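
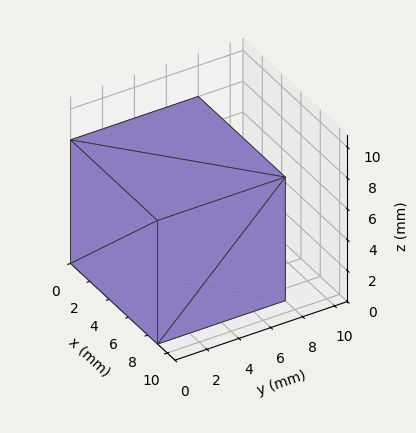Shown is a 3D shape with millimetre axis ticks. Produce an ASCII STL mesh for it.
Reading the render: the shape is a rectangular box, roughly 9 × 8 mm footprint and 8 mm tall (dimensions read to the nearest mm from the axis ticks). For the STL, each face is triangulated and given an outward normal.

solid part
  facet normal 0.0000 0.0000 -1.0000
    outer loop
      vertex 9.00 8.00 0.00
      vertex 9.00 0.00 0.00
      vertex 0.00 0.00 0.00
    endloop
  endfacet
  facet normal 0.0000 0.0000 -1.0000
    outer loop
      vertex 0.00 8.00 0.00
      vertex 9.00 8.00 0.00
      vertex 0.00 0.00 0.00
    endloop
  endfacet
  facet normal 0.0000 0.0000 1.0000
    outer loop
      vertex 0.00 0.00 8.00
      vertex 9.00 0.00 8.00
      vertex 9.00 8.00 8.00
    endloop
  endfacet
  facet normal 0.0000 0.0000 1.0000
    outer loop
      vertex 0.00 0.00 8.00
      vertex 9.00 8.00 8.00
      vertex 0.00 8.00 8.00
    endloop
  endfacet
  facet normal 0.0000 -1.0000 0.0000
    outer loop
      vertex 0.00 0.00 0.00
      vertex 9.00 0.00 0.00
      vertex 9.00 0.00 8.00
    endloop
  endfacet
  facet normal 0.0000 -1.0000 0.0000
    outer loop
      vertex 0.00 0.00 0.00
      vertex 9.00 0.00 8.00
      vertex 0.00 0.00 8.00
    endloop
  endfacet
  facet normal 0.0000 1.0000 0.0000
    outer loop
      vertex 9.00 8.00 8.00
      vertex 9.00 8.00 0.00
      vertex 0.00 8.00 0.00
    endloop
  endfacet
  facet normal 0.0000 1.0000 0.0000
    outer loop
      vertex 0.00 8.00 8.00
      vertex 9.00 8.00 8.00
      vertex 0.00 8.00 0.00
    endloop
  endfacet
  facet normal -1.0000 0.0000 0.0000
    outer loop
      vertex 0.00 8.00 8.00
      vertex 0.00 8.00 0.00
      vertex 0.00 0.00 0.00
    endloop
  endfacet
  facet normal -1.0000 0.0000 0.0000
    outer loop
      vertex 0.00 0.00 8.00
      vertex 0.00 8.00 8.00
      vertex 0.00 0.00 0.00
    endloop
  endfacet
  facet normal 1.0000 0.0000 0.0000
    outer loop
      vertex 9.00 0.00 0.00
      vertex 9.00 8.00 0.00
      vertex 9.00 8.00 8.00
    endloop
  endfacet
  facet normal 1.0000 0.0000 0.0000
    outer loop
      vertex 9.00 0.00 0.00
      vertex 9.00 8.00 8.00
      vertex 9.00 0.00 8.00
    endloop
  endfacet
endsolid part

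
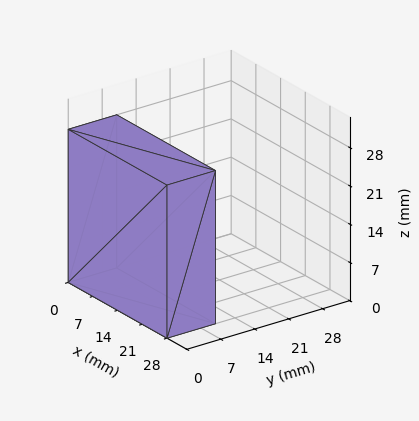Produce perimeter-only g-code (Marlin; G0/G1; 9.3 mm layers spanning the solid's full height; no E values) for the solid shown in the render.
Reading the render: the shape is a rectangular box, roughly 28 × 10 mm footprint and 28 mm tall (dimensions read to the nearest mm from the axis ticks). For the g-code, the solid's height is divided into equal slices at the stated Δz and each level perimeter traced with G1 moves after a G0 lift.

; perimeter-only toolpath
G21 ; units = mm
G90 ; absolute positioning
G28 ; home
; layer 1
G0 Z9.3
G0 X0.0 Y0.0
G1 X28.0 Y0.0
G1 X28.0 Y10.0
G1 X0.0 Y10.0
G1 X0.0 Y0.0
; layer 2
G0 Z18.7
G0 X0.0 Y0.0
G1 X28.0 Y0.0
G1 X28.0 Y10.0
G1 X0.0 Y10.0
G1 X0.0 Y0.0
; layer 3
G0 Z28.0
G0 X0.0 Y0.0
G1 X28.0 Y0.0
G1 X28.0 Y10.0
G1 X0.0 Y10.0
G1 X0.0 Y0.0
M2 ; end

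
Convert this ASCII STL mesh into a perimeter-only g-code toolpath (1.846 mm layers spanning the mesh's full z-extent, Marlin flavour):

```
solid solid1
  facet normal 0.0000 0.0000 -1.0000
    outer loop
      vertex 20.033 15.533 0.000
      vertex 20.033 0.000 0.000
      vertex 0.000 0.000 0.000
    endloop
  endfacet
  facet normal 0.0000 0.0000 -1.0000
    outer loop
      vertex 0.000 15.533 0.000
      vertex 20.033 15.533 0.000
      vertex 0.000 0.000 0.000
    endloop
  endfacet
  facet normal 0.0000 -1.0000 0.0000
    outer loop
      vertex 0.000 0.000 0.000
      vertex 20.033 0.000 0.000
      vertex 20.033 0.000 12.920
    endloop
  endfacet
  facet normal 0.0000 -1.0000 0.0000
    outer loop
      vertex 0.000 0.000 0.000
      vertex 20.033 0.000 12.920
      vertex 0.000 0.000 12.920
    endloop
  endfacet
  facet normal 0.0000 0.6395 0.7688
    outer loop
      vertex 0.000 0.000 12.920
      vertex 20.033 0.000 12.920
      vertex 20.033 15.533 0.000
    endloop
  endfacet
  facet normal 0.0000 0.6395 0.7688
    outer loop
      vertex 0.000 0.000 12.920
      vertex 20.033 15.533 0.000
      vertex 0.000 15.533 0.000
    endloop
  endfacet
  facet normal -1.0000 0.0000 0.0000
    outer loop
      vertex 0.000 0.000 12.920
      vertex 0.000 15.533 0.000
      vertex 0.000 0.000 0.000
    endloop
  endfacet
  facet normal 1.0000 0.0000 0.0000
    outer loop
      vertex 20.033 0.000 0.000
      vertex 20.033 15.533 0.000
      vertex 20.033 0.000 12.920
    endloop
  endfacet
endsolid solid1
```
; perimeter-only toolpath
G21 ; units = mm
G90 ; absolute positioning
G28 ; home
; layer 1
G0 Z1.846
G0 X0.000 Y0.000
G1 X20.033 Y0.000
G1 X20.033 Y13.314
G1 X0.000 Y13.314
G1 X0.000 Y0.000
; layer 2
G0 Z3.691
G0 X0.000 Y0.000
G1 X20.033 Y0.000
G1 X20.033 Y11.095
G1 X0.000 Y11.095
G1 X0.000 Y0.000
; layer 3
G0 Z5.537
G0 X0.000 Y0.000
G1 X20.033 Y0.000
G1 X20.033 Y8.876
G1 X0.000 Y8.876
G1 X0.000 Y0.000
; layer 4
G0 Z7.383
G0 X0.000 Y0.000
G1 X20.033 Y0.000
G1 X20.033 Y6.657
G1 X0.000 Y6.657
G1 X0.000 Y0.000
; layer 5
G0 Z9.229
G0 X0.000 Y0.000
G1 X20.033 Y0.000
G1 X20.033 Y4.438
G1 X0.000 Y4.438
G1 X0.000 Y0.000
; layer 6
G0 Z11.074
G0 X0.000 Y0.000
G1 X20.033 Y0.000
G1 X20.033 Y2.219
G1 X0.000 Y2.219
G1 X0.000 Y0.000
M2 ; end

The solid is a wedge (ramp): 20 × 15.5 mm base, rising to 12.9 mm along the y=0 edge and sloping linearly to z=0 at y=15.5. Slicing at Δz = 1.846 mm — 7 equal slices spanning the solid's height, so layer i sits at z = i·h/7 — gives 6 non-empty perimeters. Each is a 4-segment closed polygon; G0 lifts to the layer z and rapids to the start vertex, then G1 traces the edges. The cross-section shrinks linearly with z (the slice at the apex is degenerate and omitted).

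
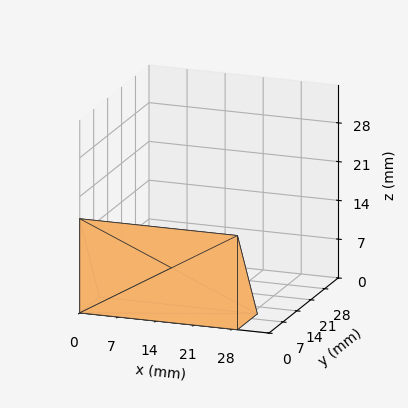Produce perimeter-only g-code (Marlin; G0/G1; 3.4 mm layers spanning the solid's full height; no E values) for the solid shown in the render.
Reading the render: the shape is a wedge (ramp): 29 × 10 mm base, rising to 17 mm along the y=0 edge and sloping linearly to z=0 at y=10 (dimensions read to the nearest mm from the axis ticks). For the g-code, the solid's height is divided into equal slices at the stated Δz and each level perimeter traced with G1 moves after a G0 lift.

; perimeter-only toolpath
G21 ; units = mm
G90 ; absolute positioning
G28 ; home
; layer 1
G0 Z3.4
G0 X0.0 Y0.0
G1 X29.0 Y0.0
G1 X29.0 Y8.0
G1 X0.0 Y8.0
G1 X0.0 Y0.0
; layer 2
G0 Z6.8
G0 X0.0 Y0.0
G1 X29.0 Y0.0
G1 X29.0 Y6.0
G1 X0.0 Y6.0
G1 X0.0 Y0.0
; layer 3
G0 Z10.2
G0 X0.0 Y0.0
G1 X29.0 Y0.0
G1 X29.0 Y4.0
G1 X0.0 Y4.0
G1 X0.0 Y0.0
; layer 4
G0 Z13.6
G0 X0.0 Y0.0
G1 X29.0 Y0.0
G1 X29.0 Y2.0
G1 X0.0 Y2.0
G1 X0.0 Y0.0
M2 ; end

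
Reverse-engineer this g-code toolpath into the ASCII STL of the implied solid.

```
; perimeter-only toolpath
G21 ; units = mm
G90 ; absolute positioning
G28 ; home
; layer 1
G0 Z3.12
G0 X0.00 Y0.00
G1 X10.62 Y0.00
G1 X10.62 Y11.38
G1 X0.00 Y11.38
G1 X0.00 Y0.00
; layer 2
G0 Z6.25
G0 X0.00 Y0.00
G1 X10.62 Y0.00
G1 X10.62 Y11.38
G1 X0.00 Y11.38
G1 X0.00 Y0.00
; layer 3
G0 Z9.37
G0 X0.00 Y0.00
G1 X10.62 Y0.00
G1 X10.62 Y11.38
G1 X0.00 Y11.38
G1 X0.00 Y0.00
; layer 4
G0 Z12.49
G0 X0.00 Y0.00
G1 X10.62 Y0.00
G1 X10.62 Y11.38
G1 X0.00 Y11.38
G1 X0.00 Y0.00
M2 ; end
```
solid part
  facet normal 0.0000 0.0000 -1.0000
    outer loop
      vertex 10.62 11.38 0.00
      vertex 10.62 0.00 0.00
      vertex 0.00 0.00 0.00
    endloop
  endfacet
  facet normal 0.0000 0.0000 -1.0000
    outer loop
      vertex 0.00 11.38 0.00
      vertex 10.62 11.38 0.00
      vertex 0.00 0.00 0.00
    endloop
  endfacet
  facet normal 0.0000 0.0000 1.0000
    outer loop
      vertex 0.00 0.00 12.49
      vertex 10.62 0.00 12.49
      vertex 10.62 11.38 12.49
    endloop
  endfacet
  facet normal 0.0000 0.0000 1.0000
    outer loop
      vertex 0.00 0.00 12.49
      vertex 10.62 11.38 12.49
      vertex 0.00 11.38 12.49
    endloop
  endfacet
  facet normal 0.0000 -1.0000 0.0000
    outer loop
      vertex 0.00 0.00 0.00
      vertex 10.62 0.00 0.00
      vertex 10.62 0.00 12.49
    endloop
  endfacet
  facet normal 0.0000 -1.0000 0.0000
    outer loop
      vertex 0.00 0.00 0.00
      vertex 10.62 0.00 12.49
      vertex 0.00 0.00 12.49
    endloop
  endfacet
  facet normal 0.0000 1.0000 0.0000
    outer loop
      vertex 10.62 11.38 12.49
      vertex 10.62 11.38 0.00
      vertex 0.00 11.38 0.00
    endloop
  endfacet
  facet normal 0.0000 1.0000 0.0000
    outer loop
      vertex 0.00 11.38 12.49
      vertex 10.62 11.38 12.49
      vertex 0.00 11.38 0.00
    endloop
  endfacet
  facet normal -1.0000 0.0000 0.0000
    outer loop
      vertex 0.00 11.38 12.49
      vertex 0.00 11.38 0.00
      vertex 0.00 0.00 0.00
    endloop
  endfacet
  facet normal -1.0000 0.0000 0.0000
    outer loop
      vertex 0.00 0.00 12.49
      vertex 0.00 11.38 12.49
      vertex 0.00 0.00 0.00
    endloop
  endfacet
  facet normal 1.0000 0.0000 0.0000
    outer loop
      vertex 10.62 0.00 0.00
      vertex 10.62 11.38 0.00
      vertex 10.62 11.38 12.49
    endloop
  endfacet
  facet normal 1.0000 0.0000 0.0000
    outer loop
      vertex 10.62 0.00 0.00
      vertex 10.62 11.38 12.49
      vertex 10.62 0.00 12.49
    endloop
  endfacet
endsolid part

The G0 Z moves step by Δz≈3.12 mm. Every layer's G1 loop is the same polygon, so the solid is a straight extrusion of it from z=0 to z≈12.5. Closing with flat bottom and top caps and triangulating gives 12 facets — a rectangular box, roughly 10.6 × 11.4 mm footprint and 12.5 mm tall.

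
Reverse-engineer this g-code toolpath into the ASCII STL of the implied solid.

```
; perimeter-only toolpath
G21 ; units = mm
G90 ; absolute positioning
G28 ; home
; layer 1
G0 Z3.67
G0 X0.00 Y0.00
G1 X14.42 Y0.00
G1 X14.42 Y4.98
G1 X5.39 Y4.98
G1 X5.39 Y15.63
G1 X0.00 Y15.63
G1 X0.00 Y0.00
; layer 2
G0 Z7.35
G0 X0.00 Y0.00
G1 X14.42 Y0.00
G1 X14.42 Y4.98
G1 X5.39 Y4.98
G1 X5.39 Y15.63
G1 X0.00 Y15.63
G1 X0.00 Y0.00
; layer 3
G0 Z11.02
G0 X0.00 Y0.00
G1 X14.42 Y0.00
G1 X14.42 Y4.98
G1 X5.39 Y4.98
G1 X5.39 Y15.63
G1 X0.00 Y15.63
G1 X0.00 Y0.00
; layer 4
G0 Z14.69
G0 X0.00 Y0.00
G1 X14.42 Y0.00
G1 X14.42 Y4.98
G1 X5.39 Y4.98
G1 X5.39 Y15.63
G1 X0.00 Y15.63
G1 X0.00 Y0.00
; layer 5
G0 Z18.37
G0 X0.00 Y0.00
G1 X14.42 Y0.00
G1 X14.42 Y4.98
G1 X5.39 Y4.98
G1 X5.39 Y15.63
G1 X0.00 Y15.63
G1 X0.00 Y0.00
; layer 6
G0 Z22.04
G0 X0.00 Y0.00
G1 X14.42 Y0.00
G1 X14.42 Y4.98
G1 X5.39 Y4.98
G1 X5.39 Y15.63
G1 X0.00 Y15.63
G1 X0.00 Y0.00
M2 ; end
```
solid part
  facet normal 0.0000 0.0000 -1.0000
    outer loop
      vertex 14.42 4.98 0.00
      vertex 14.42 0.00 0.00
      vertex 0.00 0.00 0.00
    endloop
  endfacet
  facet normal 0.0000 0.0000 -1.0000
    outer loop
      vertex 5.39 4.98 0.00
      vertex 14.42 4.98 0.00
      vertex 0.00 0.00 0.00
    endloop
  endfacet
  facet normal 0.0000 0.0000 -1.0000
    outer loop
      vertex 5.39 15.63 0.00
      vertex 5.39 4.98 0.00
      vertex 0.00 0.00 0.00
    endloop
  endfacet
  facet normal 0.0000 0.0000 -1.0000
    outer loop
      vertex 0.00 15.63 0.00
      vertex 5.39 15.63 0.00
      vertex 0.00 0.00 0.00
    endloop
  endfacet
  facet normal 0.0000 0.0000 1.0000
    outer loop
      vertex 0.00 0.00 22.04
      vertex 14.42 0.00 22.04
      vertex 14.42 4.98 22.04
    endloop
  endfacet
  facet normal 0.0000 0.0000 1.0000
    outer loop
      vertex 0.00 0.00 22.04
      vertex 14.42 4.98 22.04
      vertex 5.39 4.98 22.04
    endloop
  endfacet
  facet normal 0.0000 0.0000 1.0000
    outer loop
      vertex 0.00 0.00 22.04
      vertex 5.39 4.98 22.04
      vertex 5.39 15.63 22.04
    endloop
  endfacet
  facet normal 0.0000 0.0000 1.0000
    outer loop
      vertex 0.00 0.00 22.04
      vertex 5.39 15.63 22.04
      vertex 0.00 15.63 22.04
    endloop
  endfacet
  facet normal 0.0000 -1.0000 0.0000
    outer loop
      vertex 0.00 0.00 0.00
      vertex 14.42 0.00 0.00
      vertex 14.42 0.00 22.04
    endloop
  endfacet
  facet normal 0.0000 -1.0000 0.0000
    outer loop
      vertex 0.00 0.00 0.00
      vertex 14.42 0.00 22.04
      vertex 0.00 0.00 22.04
    endloop
  endfacet
  facet normal 1.0000 0.0000 0.0000
    outer loop
      vertex 14.42 0.00 0.00
      vertex 14.42 4.98 0.00
      vertex 14.42 4.98 22.04
    endloop
  endfacet
  facet normal 1.0000 0.0000 0.0000
    outer loop
      vertex 14.42 0.00 0.00
      vertex 14.42 4.98 22.04
      vertex 14.42 0.00 22.04
    endloop
  endfacet
  facet normal 0.0000 1.0000 0.0000
    outer loop
      vertex 14.42 4.98 0.00
      vertex 5.39 4.98 0.00
      vertex 5.39 4.98 22.04
    endloop
  endfacet
  facet normal 0.0000 1.0000 0.0000
    outer loop
      vertex 14.42 4.98 0.00
      vertex 5.39 4.98 22.04
      vertex 14.42 4.98 22.04
    endloop
  endfacet
  facet normal 1.0000 0.0000 0.0000
    outer loop
      vertex 5.39 4.98 0.00
      vertex 5.39 15.63 0.00
      vertex 5.39 15.63 22.04
    endloop
  endfacet
  facet normal 1.0000 0.0000 0.0000
    outer loop
      vertex 5.39 4.98 0.00
      vertex 5.39 15.63 22.04
      vertex 5.39 4.98 22.04
    endloop
  endfacet
  facet normal 0.0000 1.0000 0.0000
    outer loop
      vertex 5.39 15.63 0.00
      vertex 0.00 15.63 0.00
      vertex 0.00 15.63 22.04
    endloop
  endfacet
  facet normal 0.0000 1.0000 0.0000
    outer loop
      vertex 5.39 15.63 0.00
      vertex 0.00 15.63 22.04
      vertex 5.39 15.63 22.04
    endloop
  endfacet
  facet normal -1.0000 0.0000 0.0000
    outer loop
      vertex 0.00 15.63 0.00
      vertex 0.00 0.00 0.00
      vertex 0.00 0.00 22.04
    endloop
  endfacet
  facet normal -1.0000 0.0000 0.0000
    outer loop
      vertex 0.00 15.63 0.00
      vertex 0.00 0.00 22.04
      vertex 0.00 15.63 22.04
    endloop
  endfacet
endsolid part

The G0 Z moves step by Δz≈3.67 mm. Every layer's G1 loop is the same polygon, so the solid is a straight extrusion of it from z=0 to z≈22. Closing with flat bottom and top caps and triangulating gives 20 facets — an L-shaped prism: outer 14.4 × 15.6 mm, arm thicknesses ≈ 4.98 mm (horizontal) and 5.39 mm (vertical), extruded 22 mm in z.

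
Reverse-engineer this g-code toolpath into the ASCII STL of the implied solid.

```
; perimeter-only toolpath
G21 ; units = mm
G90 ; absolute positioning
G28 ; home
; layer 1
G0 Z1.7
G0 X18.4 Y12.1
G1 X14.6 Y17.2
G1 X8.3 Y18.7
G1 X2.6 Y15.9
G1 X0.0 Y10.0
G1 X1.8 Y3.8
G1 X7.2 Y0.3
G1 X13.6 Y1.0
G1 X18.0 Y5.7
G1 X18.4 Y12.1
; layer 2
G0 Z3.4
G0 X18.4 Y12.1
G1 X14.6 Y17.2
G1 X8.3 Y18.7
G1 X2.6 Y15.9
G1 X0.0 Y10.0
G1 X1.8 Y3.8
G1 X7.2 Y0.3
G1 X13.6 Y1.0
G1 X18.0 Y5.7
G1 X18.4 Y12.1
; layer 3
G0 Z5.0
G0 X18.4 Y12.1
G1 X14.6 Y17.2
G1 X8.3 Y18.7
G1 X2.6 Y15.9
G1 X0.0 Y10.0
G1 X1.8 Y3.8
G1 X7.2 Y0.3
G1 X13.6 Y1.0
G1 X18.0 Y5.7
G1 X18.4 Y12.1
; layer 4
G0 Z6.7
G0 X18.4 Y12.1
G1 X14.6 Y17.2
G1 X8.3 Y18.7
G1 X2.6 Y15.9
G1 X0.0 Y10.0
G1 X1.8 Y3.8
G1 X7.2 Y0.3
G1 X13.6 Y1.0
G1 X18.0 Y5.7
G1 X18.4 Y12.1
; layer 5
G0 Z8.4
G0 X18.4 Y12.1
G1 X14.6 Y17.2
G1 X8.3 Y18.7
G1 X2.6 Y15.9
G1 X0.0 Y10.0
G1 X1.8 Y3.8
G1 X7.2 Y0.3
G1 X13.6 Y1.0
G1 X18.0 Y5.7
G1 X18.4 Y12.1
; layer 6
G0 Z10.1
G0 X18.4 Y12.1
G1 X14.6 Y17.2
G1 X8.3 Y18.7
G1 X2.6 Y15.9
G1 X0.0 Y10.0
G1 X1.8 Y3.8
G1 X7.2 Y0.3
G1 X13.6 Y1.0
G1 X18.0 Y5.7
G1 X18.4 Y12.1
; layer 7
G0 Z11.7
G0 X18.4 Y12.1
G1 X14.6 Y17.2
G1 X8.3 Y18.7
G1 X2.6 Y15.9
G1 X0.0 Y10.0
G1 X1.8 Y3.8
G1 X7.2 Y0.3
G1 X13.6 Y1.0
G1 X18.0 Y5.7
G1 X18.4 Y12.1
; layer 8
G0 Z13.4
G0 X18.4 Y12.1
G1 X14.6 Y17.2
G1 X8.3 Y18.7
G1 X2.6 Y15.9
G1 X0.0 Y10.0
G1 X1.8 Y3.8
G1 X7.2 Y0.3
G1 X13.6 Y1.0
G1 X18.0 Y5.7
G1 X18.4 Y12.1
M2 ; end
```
solid part
  facet normal 0.0000 0.0000 -1.0000
    outer loop
      vertex 8.3 18.7 0.0
      vertex 14.6 17.2 0.0
      vertex 18.4 12.1 0.0
    endloop
  endfacet
  facet normal 0.0000 0.0000 -1.0000
    outer loop
      vertex 2.6 15.9 0.0
      vertex 8.3 18.7 0.0
      vertex 18.4 12.1 0.0
    endloop
  endfacet
  facet normal 0.0000 0.0000 -1.0000
    outer loop
      vertex 0.0 10.0 0.0
      vertex 2.6 15.9 0.0
      vertex 18.4 12.1 0.0
    endloop
  endfacet
  facet normal 0.0000 0.0000 -1.0000
    outer loop
      vertex 1.8 3.8 0.0
      vertex 0.0 10.0 0.0
      vertex 18.4 12.1 0.0
    endloop
  endfacet
  facet normal 0.0000 0.0000 -1.0000
    outer loop
      vertex 7.2 0.3 0.0
      vertex 1.8 3.8 0.0
      vertex 18.4 12.1 0.0
    endloop
  endfacet
  facet normal 0.0000 0.0000 -1.0000
    outer loop
      vertex 13.6 1.0 0.0
      vertex 7.2 0.3 0.0
      vertex 18.4 12.1 0.0
    endloop
  endfacet
  facet normal 0.0000 0.0000 -1.0000
    outer loop
      vertex 18.0 5.7 0.0
      vertex 13.6 1.0 0.0
      vertex 18.4 12.1 0.0
    endloop
  endfacet
  facet normal 0.0000 0.0000 1.0000
    outer loop
      vertex 18.4 12.1 13.4
      vertex 14.6 17.2 13.4
      vertex 8.3 18.7 13.4
    endloop
  endfacet
  facet normal 0.0000 0.0000 1.0000
    outer loop
      vertex 18.4 12.1 13.4
      vertex 8.3 18.7 13.4
      vertex 2.6 15.9 13.4
    endloop
  endfacet
  facet normal 0.0000 0.0000 1.0000
    outer loop
      vertex 18.4 12.1 13.4
      vertex 2.6 15.9 13.4
      vertex 0.0 10.0 13.4
    endloop
  endfacet
  facet normal 0.0000 0.0000 1.0000
    outer loop
      vertex 18.4 12.1 13.4
      vertex 0.0 10.0 13.4
      vertex 1.8 3.8 13.4
    endloop
  endfacet
  facet normal 0.0000 0.0000 1.0000
    outer loop
      vertex 18.4 12.1 13.4
      vertex 1.8 3.8 13.4
      vertex 7.2 0.3 13.4
    endloop
  endfacet
  facet normal 0.0000 0.0000 1.0000
    outer loop
      vertex 18.4 12.1 13.4
      vertex 7.2 0.3 13.4
      vertex 13.6 1.0 13.4
    endloop
  endfacet
  facet normal 0.0000 0.0000 1.0000
    outer loop
      vertex 18.4 12.1 13.4
      vertex 13.6 1.0 13.4
      vertex 18.0 5.7 13.4
    endloop
  endfacet
  facet normal 0.8019 0.5975 0.0000
    outer loop
      vertex 18.4 12.1 0.0
      vertex 14.6 17.2 0.0
      vertex 14.6 17.2 13.4
    endloop
  endfacet
  facet normal 0.8019 0.5975 0.0000
    outer loop
      vertex 18.4 12.1 0.0
      vertex 14.6 17.2 13.4
      vertex 18.4 12.1 13.4
    endloop
  endfacet
  facet normal 0.2316 0.9728 0.0000
    outer loop
      vertex 14.6 17.2 0.0
      vertex 8.3 18.7 0.0
      vertex 8.3 18.7 13.4
    endloop
  endfacet
  facet normal 0.2316 0.9728 0.0000
    outer loop
      vertex 14.6 17.2 0.0
      vertex 8.3 18.7 13.4
      vertex 14.6 17.2 13.4
    endloop
  endfacet
  facet normal -0.4409 0.8976 0.0000
    outer loop
      vertex 8.3 18.7 0.0
      vertex 2.6 15.9 0.0
      vertex 2.6 15.9 13.4
    endloop
  endfacet
  facet normal -0.4409 0.8976 0.0000
    outer loop
      vertex 8.3 18.7 0.0
      vertex 2.6 15.9 13.4
      vertex 8.3 18.7 13.4
    endloop
  endfacet
  facet normal -0.9151 0.4033 0.0000
    outer loop
      vertex 2.6 15.9 0.0
      vertex 0.0 10.0 0.0
      vertex 0.0 10.0 13.4
    endloop
  endfacet
  facet normal -0.9151 0.4033 0.0000
    outer loop
      vertex 2.6 15.9 0.0
      vertex 0.0 10.0 13.4
      vertex 2.6 15.9 13.4
    endloop
  endfacet
  facet normal -0.9603 -0.2788 0.0000
    outer loop
      vertex 0.0 10.0 0.0
      vertex 1.8 3.8 0.0
      vertex 1.8 3.8 13.4
    endloop
  endfacet
  facet normal -0.9603 -0.2788 0.0000
    outer loop
      vertex 0.0 10.0 0.0
      vertex 1.8 3.8 13.4
      vertex 0.0 10.0 13.4
    endloop
  endfacet
  facet normal -0.5439 -0.8392 0.0000
    outer loop
      vertex 1.8 3.8 0.0
      vertex 7.2 0.3 0.0
      vertex 7.2 0.3 13.4
    endloop
  endfacet
  facet normal -0.5439 -0.8392 0.0000
    outer loop
      vertex 1.8 3.8 0.0
      vertex 7.2 0.3 13.4
      vertex 1.8 3.8 13.4
    endloop
  endfacet
  facet normal 0.1087 -0.9941 0.0000
    outer loop
      vertex 7.2 0.3 0.0
      vertex 13.6 1.0 0.0
      vertex 13.6 1.0 13.4
    endloop
  endfacet
  facet normal 0.1087 -0.9941 0.0000
    outer loop
      vertex 7.2 0.3 0.0
      vertex 13.6 1.0 13.4
      vertex 7.2 0.3 13.4
    endloop
  endfacet
  facet normal 0.7300 -0.6834 0.0000
    outer loop
      vertex 13.6 1.0 0.0
      vertex 18.0 5.7 0.0
      vertex 18.0 5.7 13.4
    endloop
  endfacet
  facet normal 0.7300 -0.6834 0.0000
    outer loop
      vertex 13.6 1.0 0.0
      vertex 18.0 5.7 13.4
      vertex 13.6 1.0 13.4
    endloop
  endfacet
  facet normal 0.9981 -0.0624 0.0000
    outer loop
      vertex 18.0 5.7 0.0
      vertex 18.4 12.1 0.0
      vertex 18.4 12.1 13.4
    endloop
  endfacet
  facet normal 0.9981 -0.0624 0.0000
    outer loop
      vertex 18.0 5.7 0.0
      vertex 18.4 12.1 13.4
      vertex 18.0 5.7 13.4
    endloop
  endfacet
endsolid part

The G0 Z moves step by Δz≈1.7 mm. Every layer's G1 loop is the same polygon, so the solid is a straight extrusion of it from z=0 to z≈13.4. Closing with flat bottom and top caps and triangulating gives 32 facets — a regular 9-sided prism (a cylinder approximated with 9 flat sides), circumscribed radius ≈ 9.4 mm, height ≈ 13.4 mm.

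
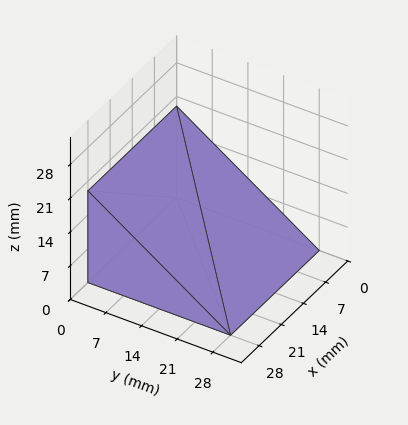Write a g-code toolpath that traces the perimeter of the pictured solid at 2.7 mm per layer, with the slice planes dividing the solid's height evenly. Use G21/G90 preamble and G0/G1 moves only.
Reading the render: the shape is a wedge (ramp): 28 × 28 mm base, rising to 19 mm along the y=0 edge and sloping linearly to z=0 at y=28 (dimensions read to the nearest mm from the axis ticks). For the g-code, the solid's height is divided into equal slices at the stated Δz and each level perimeter traced with G1 moves after a G0 lift.

; perimeter-only toolpath
G21 ; units = mm
G90 ; absolute positioning
G28 ; home
; layer 1
G0 Z2.7
G0 X0.0 Y0.0
G1 X28.0 Y0.0
G1 X28.0 Y24.0
G1 X0.0 Y24.0
G1 X0.0 Y0.0
; layer 2
G0 Z5.4
G0 X0.0 Y0.0
G1 X28.0 Y0.0
G1 X28.0 Y20.0
G1 X0.0 Y20.0
G1 X0.0 Y0.0
; layer 3
G0 Z8.1
G0 X0.0 Y0.0
G1 X28.0 Y0.0
G1 X28.0 Y16.0
G1 X0.0 Y16.0
G1 X0.0 Y0.0
; layer 4
G0 Z10.9
G0 X0.0 Y0.0
G1 X28.0 Y0.0
G1 X28.0 Y12.0
G1 X0.0 Y12.0
G1 X0.0 Y0.0
; layer 5
G0 Z13.6
G0 X0.0 Y0.0
G1 X28.0 Y0.0
G1 X28.0 Y8.0
G1 X0.0 Y8.0
G1 X0.0 Y0.0
; layer 6
G0 Z16.3
G0 X0.0 Y0.0
G1 X28.0 Y0.0
G1 X28.0 Y4.0
G1 X0.0 Y4.0
G1 X0.0 Y0.0
M2 ; end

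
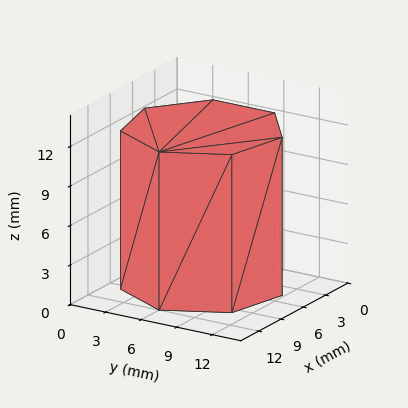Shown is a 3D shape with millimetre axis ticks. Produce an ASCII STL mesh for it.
Reading the render: the shape is a regular 7-sided prism (a cylinder approximated with 7 flat sides), circumscribed radius ≈ 6 mm, height ≈ 12 mm (dimensions read to the nearest mm from the axis ticks). For the STL, each face is triangulated and given an outward normal.

solid part
  facet normal 0.0000 0.0000 -1.0000
    outer loop
      vertex 4.7 11.8 0.0
      vertex 9.7 10.7 0.0
      vertex 12.0 6.0 0.0
    endloop
  endfacet
  facet normal 0.0000 0.0000 -1.0000
    outer loop
      vertex 0.6 8.6 0.0
      vertex 4.7 11.8 0.0
      vertex 12.0 6.0 0.0
    endloop
  endfacet
  facet normal 0.0000 0.0000 -1.0000
    outer loop
      vertex 0.6 3.4 0.0
      vertex 0.6 8.6 0.0
      vertex 12.0 6.0 0.0
    endloop
  endfacet
  facet normal 0.0000 0.0000 -1.0000
    outer loop
      vertex 4.7 0.2 0.0
      vertex 0.6 3.4 0.0
      vertex 12.0 6.0 0.0
    endloop
  endfacet
  facet normal 0.0000 0.0000 -1.0000
    outer loop
      vertex 9.7 1.3 0.0
      vertex 4.7 0.2 0.0
      vertex 12.0 6.0 0.0
    endloop
  endfacet
  facet normal 0.0000 0.0000 1.0000
    outer loop
      vertex 12.0 6.0 12.0
      vertex 9.7 10.7 12.0
      vertex 4.7 11.8 12.0
    endloop
  endfacet
  facet normal 0.0000 0.0000 1.0000
    outer loop
      vertex 12.0 6.0 12.0
      vertex 4.7 11.8 12.0
      vertex 0.6 8.6 12.0
    endloop
  endfacet
  facet normal 0.0000 0.0000 1.0000
    outer loop
      vertex 12.0 6.0 12.0
      vertex 0.6 8.6 12.0
      vertex 0.6 3.4 12.0
    endloop
  endfacet
  facet normal 0.0000 0.0000 1.0000
    outer loop
      vertex 12.0 6.0 12.0
      vertex 0.6 3.4 12.0
      vertex 4.7 0.2 12.0
    endloop
  endfacet
  facet normal 0.0000 0.0000 1.0000
    outer loop
      vertex 12.0 6.0 12.0
      vertex 4.7 0.2 12.0
      vertex 9.7 1.3 12.0
    endloop
  endfacet
  facet normal 0.8982 0.4396 0.0000
    outer loop
      vertex 12.0 6.0 0.0
      vertex 9.7 10.7 0.0
      vertex 9.7 10.7 12.0
    endloop
  endfacet
  facet normal 0.8982 0.4396 0.0000
    outer loop
      vertex 12.0 6.0 0.0
      vertex 9.7 10.7 12.0
      vertex 12.0 6.0 12.0
    endloop
  endfacet
  facet normal 0.2149 0.9766 0.0000
    outer loop
      vertex 9.7 10.7 0.0
      vertex 4.7 11.8 0.0
      vertex 4.7 11.8 12.0
    endloop
  endfacet
  facet normal 0.2149 0.9766 0.0000
    outer loop
      vertex 9.7 10.7 0.0
      vertex 4.7 11.8 12.0
      vertex 9.7 10.7 12.0
    endloop
  endfacet
  facet normal -0.6153 0.7883 0.0000
    outer loop
      vertex 4.7 11.8 0.0
      vertex 0.6 8.6 0.0
      vertex 0.6 8.6 12.0
    endloop
  endfacet
  facet normal -0.6153 0.7883 0.0000
    outer loop
      vertex 4.7 11.8 0.0
      vertex 0.6 8.6 12.0
      vertex 4.7 11.8 12.0
    endloop
  endfacet
  facet normal -1.0000 0.0000 0.0000
    outer loop
      vertex 0.6 8.6 0.0
      vertex 0.6 3.4 0.0
      vertex 0.6 3.4 12.0
    endloop
  endfacet
  facet normal -1.0000 0.0000 0.0000
    outer loop
      vertex 0.6 8.6 0.0
      vertex 0.6 3.4 12.0
      vertex 0.6 8.6 12.0
    endloop
  endfacet
  facet normal -0.6153 -0.7883 0.0000
    outer loop
      vertex 0.6 3.4 0.0
      vertex 4.7 0.2 0.0
      vertex 4.7 0.2 12.0
    endloop
  endfacet
  facet normal -0.6153 -0.7883 0.0000
    outer loop
      vertex 0.6 3.4 0.0
      vertex 4.7 0.2 12.0
      vertex 0.6 3.4 12.0
    endloop
  endfacet
  facet normal 0.2149 -0.9766 0.0000
    outer loop
      vertex 4.7 0.2 0.0
      vertex 9.7 1.3 0.0
      vertex 9.7 1.3 12.0
    endloop
  endfacet
  facet normal 0.2149 -0.9766 0.0000
    outer loop
      vertex 4.7 0.2 0.0
      vertex 9.7 1.3 12.0
      vertex 4.7 0.2 12.0
    endloop
  endfacet
  facet normal 0.8982 -0.4396 0.0000
    outer loop
      vertex 9.7 1.3 0.0
      vertex 12.0 6.0 0.0
      vertex 12.0 6.0 12.0
    endloop
  endfacet
  facet normal 0.8982 -0.4396 0.0000
    outer loop
      vertex 9.7 1.3 0.0
      vertex 12.0 6.0 12.0
      vertex 9.7 1.3 12.0
    endloop
  endfacet
endsolid part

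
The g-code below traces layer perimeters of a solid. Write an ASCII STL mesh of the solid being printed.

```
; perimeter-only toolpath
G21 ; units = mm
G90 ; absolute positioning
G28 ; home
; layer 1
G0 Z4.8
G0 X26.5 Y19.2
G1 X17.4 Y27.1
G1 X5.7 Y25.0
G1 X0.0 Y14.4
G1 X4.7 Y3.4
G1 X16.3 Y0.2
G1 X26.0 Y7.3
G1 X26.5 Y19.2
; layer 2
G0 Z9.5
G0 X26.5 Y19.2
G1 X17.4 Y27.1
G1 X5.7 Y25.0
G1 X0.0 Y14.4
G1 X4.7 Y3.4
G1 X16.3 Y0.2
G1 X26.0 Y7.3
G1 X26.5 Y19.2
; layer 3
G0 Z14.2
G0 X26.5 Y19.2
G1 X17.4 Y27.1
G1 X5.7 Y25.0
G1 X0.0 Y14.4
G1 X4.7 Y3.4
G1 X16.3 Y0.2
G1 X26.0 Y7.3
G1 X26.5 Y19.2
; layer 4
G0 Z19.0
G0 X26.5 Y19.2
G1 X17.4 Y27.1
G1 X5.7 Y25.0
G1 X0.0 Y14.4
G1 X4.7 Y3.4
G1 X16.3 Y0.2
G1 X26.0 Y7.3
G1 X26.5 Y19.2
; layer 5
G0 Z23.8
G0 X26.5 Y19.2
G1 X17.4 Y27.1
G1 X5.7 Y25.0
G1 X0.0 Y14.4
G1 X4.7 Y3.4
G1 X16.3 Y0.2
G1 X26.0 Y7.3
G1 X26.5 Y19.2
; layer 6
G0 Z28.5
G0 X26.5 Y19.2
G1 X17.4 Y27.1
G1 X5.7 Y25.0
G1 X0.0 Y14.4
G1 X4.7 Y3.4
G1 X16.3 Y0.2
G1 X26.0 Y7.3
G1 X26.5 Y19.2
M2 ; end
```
solid part
  facet normal 0.0000 0.0000 -1.0000
    outer loop
      vertex 5.7 25.0 0.0
      vertex 17.4 27.1 0.0
      vertex 26.5 19.2 0.0
    endloop
  endfacet
  facet normal 0.0000 0.0000 -1.0000
    outer loop
      vertex 0.0 14.4 0.0
      vertex 5.7 25.0 0.0
      vertex 26.5 19.2 0.0
    endloop
  endfacet
  facet normal 0.0000 0.0000 -1.0000
    outer loop
      vertex 4.7 3.4 0.0
      vertex 0.0 14.4 0.0
      vertex 26.5 19.2 0.0
    endloop
  endfacet
  facet normal 0.0000 0.0000 -1.0000
    outer loop
      vertex 16.3 0.2 0.0
      vertex 4.7 3.4 0.0
      vertex 26.5 19.2 0.0
    endloop
  endfacet
  facet normal 0.0000 0.0000 -1.0000
    outer loop
      vertex 26.0 7.3 0.0
      vertex 16.3 0.2 0.0
      vertex 26.5 19.2 0.0
    endloop
  endfacet
  facet normal 0.0000 0.0000 1.0000
    outer loop
      vertex 26.5 19.2 28.5
      vertex 17.4 27.1 28.5
      vertex 5.7 25.0 28.5
    endloop
  endfacet
  facet normal 0.0000 0.0000 1.0000
    outer loop
      vertex 26.5 19.2 28.5
      vertex 5.7 25.0 28.5
      vertex 0.0 14.4 28.5
    endloop
  endfacet
  facet normal 0.0000 0.0000 1.0000
    outer loop
      vertex 26.5 19.2 28.5
      vertex 0.0 14.4 28.5
      vertex 4.7 3.4 28.5
    endloop
  endfacet
  facet normal 0.0000 0.0000 1.0000
    outer loop
      vertex 26.5 19.2 28.5
      vertex 4.7 3.4 28.5
      vertex 16.3 0.2 28.5
    endloop
  endfacet
  facet normal 0.0000 0.0000 1.0000
    outer loop
      vertex 26.5 19.2 28.5
      vertex 16.3 0.2 28.5
      vertex 26.0 7.3 28.5
    endloop
  endfacet
  facet normal 0.6556 0.7551 0.0000
    outer loop
      vertex 26.5 19.2 0.0
      vertex 17.4 27.1 0.0
      vertex 17.4 27.1 28.5
    endloop
  endfacet
  facet normal 0.6556 0.7551 0.0000
    outer loop
      vertex 26.5 19.2 0.0
      vertex 17.4 27.1 28.5
      vertex 26.5 19.2 28.5
    endloop
  endfacet
  facet normal -0.1767 0.9843 0.0000
    outer loop
      vertex 17.4 27.1 0.0
      vertex 5.7 25.0 0.0
      vertex 5.7 25.0 28.5
    endloop
  endfacet
  facet normal -0.1767 0.9843 0.0000
    outer loop
      vertex 17.4 27.1 0.0
      vertex 5.7 25.0 28.5
      vertex 17.4 27.1 28.5
    endloop
  endfacet
  facet normal -0.8807 0.4736 0.0000
    outer loop
      vertex 5.7 25.0 0.0
      vertex 0.0 14.4 0.0
      vertex 0.0 14.4 28.5
    endloop
  endfacet
  facet normal -0.8807 0.4736 0.0000
    outer loop
      vertex 5.7 25.0 0.0
      vertex 0.0 14.4 28.5
      vertex 5.7 25.0 28.5
    endloop
  endfacet
  facet normal -0.9196 -0.3929 0.0000
    outer loop
      vertex 0.0 14.4 0.0
      vertex 4.7 3.4 0.0
      vertex 4.7 3.4 28.5
    endloop
  endfacet
  facet normal -0.9196 -0.3929 0.0000
    outer loop
      vertex 0.0 14.4 0.0
      vertex 4.7 3.4 28.5
      vertex 0.0 14.4 28.5
    endloop
  endfacet
  facet normal -0.2659 -0.9640 0.0000
    outer loop
      vertex 4.7 3.4 0.0
      vertex 16.3 0.2 0.0
      vertex 16.3 0.2 28.5
    endloop
  endfacet
  facet normal -0.2659 -0.9640 0.0000
    outer loop
      vertex 4.7 3.4 0.0
      vertex 16.3 0.2 28.5
      vertex 4.7 3.4 28.5
    endloop
  endfacet
  facet normal 0.5906 -0.8069 0.0000
    outer loop
      vertex 16.3 0.2 0.0
      vertex 26.0 7.3 0.0
      vertex 26.0 7.3 28.5
    endloop
  endfacet
  facet normal 0.5906 -0.8069 0.0000
    outer loop
      vertex 16.3 0.2 0.0
      vertex 26.0 7.3 28.5
      vertex 16.3 0.2 28.5
    endloop
  endfacet
  facet normal 0.9991 -0.0420 0.0000
    outer loop
      vertex 26.0 7.3 0.0
      vertex 26.5 19.2 0.0
      vertex 26.5 19.2 28.5
    endloop
  endfacet
  facet normal 0.9991 -0.0420 0.0000
    outer loop
      vertex 26.0 7.3 0.0
      vertex 26.5 19.2 28.5
      vertex 26.0 7.3 28.5
    endloop
  endfacet
endsolid part

The G0 Z moves step by Δz≈4.8 mm. Every layer's G1 loop is the same polygon, so the solid is a straight extrusion of it from z=0 to z≈28.5. Closing with flat bottom and top caps and triangulating gives 24 facets — a regular 7-sided prism (a cylinder approximated with 7 flat sides), circumscribed radius ≈ 13.8 mm, height ≈ 28.5 mm.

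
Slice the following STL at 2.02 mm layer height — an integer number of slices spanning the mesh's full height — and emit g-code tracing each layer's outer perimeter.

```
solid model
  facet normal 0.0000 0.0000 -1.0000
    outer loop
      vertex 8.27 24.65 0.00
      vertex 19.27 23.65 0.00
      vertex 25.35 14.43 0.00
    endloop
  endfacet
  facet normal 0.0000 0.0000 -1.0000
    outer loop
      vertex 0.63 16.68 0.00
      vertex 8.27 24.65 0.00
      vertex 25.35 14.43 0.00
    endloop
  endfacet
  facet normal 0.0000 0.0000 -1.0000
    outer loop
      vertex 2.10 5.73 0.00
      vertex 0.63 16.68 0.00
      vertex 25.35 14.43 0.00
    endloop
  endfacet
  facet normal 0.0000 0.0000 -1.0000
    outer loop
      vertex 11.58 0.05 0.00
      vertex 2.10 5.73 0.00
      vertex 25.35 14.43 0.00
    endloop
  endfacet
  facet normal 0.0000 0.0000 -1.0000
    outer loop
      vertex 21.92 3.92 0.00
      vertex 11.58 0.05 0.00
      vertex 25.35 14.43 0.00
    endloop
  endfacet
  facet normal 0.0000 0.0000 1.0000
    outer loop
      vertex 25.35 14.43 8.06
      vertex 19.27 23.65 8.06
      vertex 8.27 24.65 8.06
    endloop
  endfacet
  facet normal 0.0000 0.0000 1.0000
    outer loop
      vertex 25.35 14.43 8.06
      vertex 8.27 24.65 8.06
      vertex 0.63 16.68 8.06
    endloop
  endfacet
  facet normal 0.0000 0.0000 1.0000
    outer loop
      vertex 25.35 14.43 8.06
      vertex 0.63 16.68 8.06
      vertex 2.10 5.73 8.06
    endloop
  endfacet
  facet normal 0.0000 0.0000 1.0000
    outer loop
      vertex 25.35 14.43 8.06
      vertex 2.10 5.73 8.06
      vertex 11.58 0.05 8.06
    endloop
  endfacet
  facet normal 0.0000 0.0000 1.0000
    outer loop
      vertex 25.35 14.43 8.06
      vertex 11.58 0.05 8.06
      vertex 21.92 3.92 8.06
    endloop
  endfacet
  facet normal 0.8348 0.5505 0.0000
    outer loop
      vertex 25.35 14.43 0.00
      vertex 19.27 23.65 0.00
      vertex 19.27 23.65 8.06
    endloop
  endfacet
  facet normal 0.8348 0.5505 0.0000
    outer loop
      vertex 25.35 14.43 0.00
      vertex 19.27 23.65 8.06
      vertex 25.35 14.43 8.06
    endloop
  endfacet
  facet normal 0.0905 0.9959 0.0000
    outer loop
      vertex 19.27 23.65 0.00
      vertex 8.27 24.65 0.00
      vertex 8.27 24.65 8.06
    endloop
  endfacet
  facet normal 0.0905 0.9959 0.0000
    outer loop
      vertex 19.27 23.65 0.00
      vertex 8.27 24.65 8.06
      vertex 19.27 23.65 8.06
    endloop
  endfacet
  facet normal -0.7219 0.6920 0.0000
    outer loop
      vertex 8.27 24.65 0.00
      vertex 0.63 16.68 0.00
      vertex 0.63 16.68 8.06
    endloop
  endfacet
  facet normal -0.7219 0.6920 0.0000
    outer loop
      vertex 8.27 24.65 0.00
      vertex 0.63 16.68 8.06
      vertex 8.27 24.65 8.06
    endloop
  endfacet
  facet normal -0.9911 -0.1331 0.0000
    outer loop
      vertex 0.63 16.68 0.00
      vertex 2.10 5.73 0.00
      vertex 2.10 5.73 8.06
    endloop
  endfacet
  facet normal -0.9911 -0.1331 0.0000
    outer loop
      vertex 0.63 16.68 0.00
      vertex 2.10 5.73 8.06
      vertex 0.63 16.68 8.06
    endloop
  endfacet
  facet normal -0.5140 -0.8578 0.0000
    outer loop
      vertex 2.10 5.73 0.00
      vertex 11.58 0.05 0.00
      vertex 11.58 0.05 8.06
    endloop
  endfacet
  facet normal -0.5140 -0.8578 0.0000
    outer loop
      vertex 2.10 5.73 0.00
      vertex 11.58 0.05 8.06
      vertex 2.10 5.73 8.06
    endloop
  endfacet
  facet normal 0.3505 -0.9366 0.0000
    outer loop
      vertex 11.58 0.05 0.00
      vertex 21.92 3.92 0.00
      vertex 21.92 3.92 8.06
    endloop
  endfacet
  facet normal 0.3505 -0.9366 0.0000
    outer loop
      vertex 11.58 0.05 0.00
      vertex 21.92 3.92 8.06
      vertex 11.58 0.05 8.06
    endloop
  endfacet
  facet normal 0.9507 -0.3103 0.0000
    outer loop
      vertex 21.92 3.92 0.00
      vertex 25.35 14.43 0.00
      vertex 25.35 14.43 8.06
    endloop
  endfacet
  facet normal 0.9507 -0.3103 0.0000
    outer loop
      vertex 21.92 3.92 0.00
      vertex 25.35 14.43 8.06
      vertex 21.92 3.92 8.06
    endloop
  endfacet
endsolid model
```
; perimeter-only toolpath
G21 ; units = mm
G90 ; absolute positioning
G28 ; home
; layer 1
G0 Z2.02
G0 X25.35 Y14.43
G1 X19.27 Y23.65
G1 X8.27 Y24.65
G1 X0.63 Y16.68
G1 X2.10 Y5.73
G1 X11.58 Y0.05
G1 X21.92 Y3.92
G1 X25.35 Y14.43
; layer 2
G0 Z4.03
G0 X25.35 Y14.43
G1 X19.27 Y23.65
G1 X8.27 Y24.65
G1 X0.63 Y16.68
G1 X2.10 Y5.73
G1 X11.58 Y0.05
G1 X21.92 Y3.92
G1 X25.35 Y14.43
; layer 3
G0 Z6.04
G0 X25.35 Y14.43
G1 X19.27 Y23.65
G1 X8.27 Y24.65
G1 X0.63 Y16.68
G1 X2.10 Y5.73
G1 X11.58 Y0.05
G1 X21.92 Y3.92
G1 X25.35 Y14.43
; layer 4
G0 Z8.06
G0 X25.35 Y14.43
G1 X19.27 Y23.65
G1 X8.27 Y24.65
G1 X0.63 Y16.68
G1 X2.10 Y5.73
G1 X11.58 Y0.05
G1 X21.92 Y3.92
G1 X25.35 Y14.43
M2 ; end

The solid is a regular 7-sided prism (a cylinder approximated with 7 flat sides), circumscribed radius ≈ 12.7 mm, height ≈ 8.06 mm. Slicing at Δz = 2.02 mm — 4 equal slices spanning the solid's height, so layer i sits at z = i·h/4 — gives 4 non-empty perimeters. Each is a 7-segment closed polygon; G0 lifts to the layer z and rapids to the start vertex, then G1 traces the edges.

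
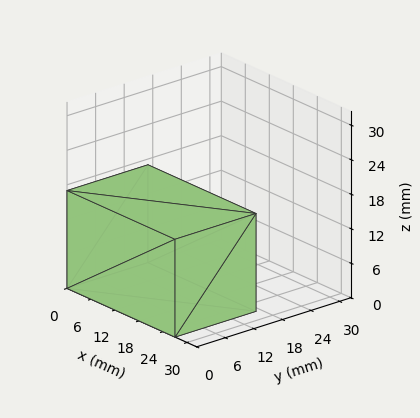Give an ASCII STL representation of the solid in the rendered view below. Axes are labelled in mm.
Reading the render: the shape is a rectangular box, roughly 27 × 17 mm footprint and 17 mm tall (dimensions read to the nearest mm from the axis ticks). For the STL, each face is triangulated and given an outward normal.

solid part
  facet normal 0.0000 0.0000 -1.0000
    outer loop
      vertex 27.00 17.00 0.00
      vertex 27.00 0.00 0.00
      vertex 0.00 0.00 0.00
    endloop
  endfacet
  facet normal 0.0000 0.0000 -1.0000
    outer loop
      vertex 0.00 17.00 0.00
      vertex 27.00 17.00 0.00
      vertex 0.00 0.00 0.00
    endloop
  endfacet
  facet normal 0.0000 0.0000 1.0000
    outer loop
      vertex 0.00 0.00 17.00
      vertex 27.00 0.00 17.00
      vertex 27.00 17.00 17.00
    endloop
  endfacet
  facet normal 0.0000 0.0000 1.0000
    outer loop
      vertex 0.00 0.00 17.00
      vertex 27.00 17.00 17.00
      vertex 0.00 17.00 17.00
    endloop
  endfacet
  facet normal 0.0000 -1.0000 0.0000
    outer loop
      vertex 0.00 0.00 0.00
      vertex 27.00 0.00 0.00
      vertex 27.00 0.00 17.00
    endloop
  endfacet
  facet normal 0.0000 -1.0000 0.0000
    outer loop
      vertex 0.00 0.00 0.00
      vertex 27.00 0.00 17.00
      vertex 0.00 0.00 17.00
    endloop
  endfacet
  facet normal 0.0000 1.0000 0.0000
    outer loop
      vertex 27.00 17.00 17.00
      vertex 27.00 17.00 0.00
      vertex 0.00 17.00 0.00
    endloop
  endfacet
  facet normal 0.0000 1.0000 0.0000
    outer loop
      vertex 0.00 17.00 17.00
      vertex 27.00 17.00 17.00
      vertex 0.00 17.00 0.00
    endloop
  endfacet
  facet normal -1.0000 0.0000 0.0000
    outer loop
      vertex 0.00 17.00 17.00
      vertex 0.00 17.00 0.00
      vertex 0.00 0.00 0.00
    endloop
  endfacet
  facet normal -1.0000 0.0000 0.0000
    outer loop
      vertex 0.00 0.00 17.00
      vertex 0.00 17.00 17.00
      vertex 0.00 0.00 0.00
    endloop
  endfacet
  facet normal 1.0000 0.0000 0.0000
    outer loop
      vertex 27.00 0.00 0.00
      vertex 27.00 17.00 0.00
      vertex 27.00 17.00 17.00
    endloop
  endfacet
  facet normal 1.0000 0.0000 0.0000
    outer loop
      vertex 27.00 0.00 0.00
      vertex 27.00 17.00 17.00
      vertex 27.00 0.00 17.00
    endloop
  endfacet
endsolid part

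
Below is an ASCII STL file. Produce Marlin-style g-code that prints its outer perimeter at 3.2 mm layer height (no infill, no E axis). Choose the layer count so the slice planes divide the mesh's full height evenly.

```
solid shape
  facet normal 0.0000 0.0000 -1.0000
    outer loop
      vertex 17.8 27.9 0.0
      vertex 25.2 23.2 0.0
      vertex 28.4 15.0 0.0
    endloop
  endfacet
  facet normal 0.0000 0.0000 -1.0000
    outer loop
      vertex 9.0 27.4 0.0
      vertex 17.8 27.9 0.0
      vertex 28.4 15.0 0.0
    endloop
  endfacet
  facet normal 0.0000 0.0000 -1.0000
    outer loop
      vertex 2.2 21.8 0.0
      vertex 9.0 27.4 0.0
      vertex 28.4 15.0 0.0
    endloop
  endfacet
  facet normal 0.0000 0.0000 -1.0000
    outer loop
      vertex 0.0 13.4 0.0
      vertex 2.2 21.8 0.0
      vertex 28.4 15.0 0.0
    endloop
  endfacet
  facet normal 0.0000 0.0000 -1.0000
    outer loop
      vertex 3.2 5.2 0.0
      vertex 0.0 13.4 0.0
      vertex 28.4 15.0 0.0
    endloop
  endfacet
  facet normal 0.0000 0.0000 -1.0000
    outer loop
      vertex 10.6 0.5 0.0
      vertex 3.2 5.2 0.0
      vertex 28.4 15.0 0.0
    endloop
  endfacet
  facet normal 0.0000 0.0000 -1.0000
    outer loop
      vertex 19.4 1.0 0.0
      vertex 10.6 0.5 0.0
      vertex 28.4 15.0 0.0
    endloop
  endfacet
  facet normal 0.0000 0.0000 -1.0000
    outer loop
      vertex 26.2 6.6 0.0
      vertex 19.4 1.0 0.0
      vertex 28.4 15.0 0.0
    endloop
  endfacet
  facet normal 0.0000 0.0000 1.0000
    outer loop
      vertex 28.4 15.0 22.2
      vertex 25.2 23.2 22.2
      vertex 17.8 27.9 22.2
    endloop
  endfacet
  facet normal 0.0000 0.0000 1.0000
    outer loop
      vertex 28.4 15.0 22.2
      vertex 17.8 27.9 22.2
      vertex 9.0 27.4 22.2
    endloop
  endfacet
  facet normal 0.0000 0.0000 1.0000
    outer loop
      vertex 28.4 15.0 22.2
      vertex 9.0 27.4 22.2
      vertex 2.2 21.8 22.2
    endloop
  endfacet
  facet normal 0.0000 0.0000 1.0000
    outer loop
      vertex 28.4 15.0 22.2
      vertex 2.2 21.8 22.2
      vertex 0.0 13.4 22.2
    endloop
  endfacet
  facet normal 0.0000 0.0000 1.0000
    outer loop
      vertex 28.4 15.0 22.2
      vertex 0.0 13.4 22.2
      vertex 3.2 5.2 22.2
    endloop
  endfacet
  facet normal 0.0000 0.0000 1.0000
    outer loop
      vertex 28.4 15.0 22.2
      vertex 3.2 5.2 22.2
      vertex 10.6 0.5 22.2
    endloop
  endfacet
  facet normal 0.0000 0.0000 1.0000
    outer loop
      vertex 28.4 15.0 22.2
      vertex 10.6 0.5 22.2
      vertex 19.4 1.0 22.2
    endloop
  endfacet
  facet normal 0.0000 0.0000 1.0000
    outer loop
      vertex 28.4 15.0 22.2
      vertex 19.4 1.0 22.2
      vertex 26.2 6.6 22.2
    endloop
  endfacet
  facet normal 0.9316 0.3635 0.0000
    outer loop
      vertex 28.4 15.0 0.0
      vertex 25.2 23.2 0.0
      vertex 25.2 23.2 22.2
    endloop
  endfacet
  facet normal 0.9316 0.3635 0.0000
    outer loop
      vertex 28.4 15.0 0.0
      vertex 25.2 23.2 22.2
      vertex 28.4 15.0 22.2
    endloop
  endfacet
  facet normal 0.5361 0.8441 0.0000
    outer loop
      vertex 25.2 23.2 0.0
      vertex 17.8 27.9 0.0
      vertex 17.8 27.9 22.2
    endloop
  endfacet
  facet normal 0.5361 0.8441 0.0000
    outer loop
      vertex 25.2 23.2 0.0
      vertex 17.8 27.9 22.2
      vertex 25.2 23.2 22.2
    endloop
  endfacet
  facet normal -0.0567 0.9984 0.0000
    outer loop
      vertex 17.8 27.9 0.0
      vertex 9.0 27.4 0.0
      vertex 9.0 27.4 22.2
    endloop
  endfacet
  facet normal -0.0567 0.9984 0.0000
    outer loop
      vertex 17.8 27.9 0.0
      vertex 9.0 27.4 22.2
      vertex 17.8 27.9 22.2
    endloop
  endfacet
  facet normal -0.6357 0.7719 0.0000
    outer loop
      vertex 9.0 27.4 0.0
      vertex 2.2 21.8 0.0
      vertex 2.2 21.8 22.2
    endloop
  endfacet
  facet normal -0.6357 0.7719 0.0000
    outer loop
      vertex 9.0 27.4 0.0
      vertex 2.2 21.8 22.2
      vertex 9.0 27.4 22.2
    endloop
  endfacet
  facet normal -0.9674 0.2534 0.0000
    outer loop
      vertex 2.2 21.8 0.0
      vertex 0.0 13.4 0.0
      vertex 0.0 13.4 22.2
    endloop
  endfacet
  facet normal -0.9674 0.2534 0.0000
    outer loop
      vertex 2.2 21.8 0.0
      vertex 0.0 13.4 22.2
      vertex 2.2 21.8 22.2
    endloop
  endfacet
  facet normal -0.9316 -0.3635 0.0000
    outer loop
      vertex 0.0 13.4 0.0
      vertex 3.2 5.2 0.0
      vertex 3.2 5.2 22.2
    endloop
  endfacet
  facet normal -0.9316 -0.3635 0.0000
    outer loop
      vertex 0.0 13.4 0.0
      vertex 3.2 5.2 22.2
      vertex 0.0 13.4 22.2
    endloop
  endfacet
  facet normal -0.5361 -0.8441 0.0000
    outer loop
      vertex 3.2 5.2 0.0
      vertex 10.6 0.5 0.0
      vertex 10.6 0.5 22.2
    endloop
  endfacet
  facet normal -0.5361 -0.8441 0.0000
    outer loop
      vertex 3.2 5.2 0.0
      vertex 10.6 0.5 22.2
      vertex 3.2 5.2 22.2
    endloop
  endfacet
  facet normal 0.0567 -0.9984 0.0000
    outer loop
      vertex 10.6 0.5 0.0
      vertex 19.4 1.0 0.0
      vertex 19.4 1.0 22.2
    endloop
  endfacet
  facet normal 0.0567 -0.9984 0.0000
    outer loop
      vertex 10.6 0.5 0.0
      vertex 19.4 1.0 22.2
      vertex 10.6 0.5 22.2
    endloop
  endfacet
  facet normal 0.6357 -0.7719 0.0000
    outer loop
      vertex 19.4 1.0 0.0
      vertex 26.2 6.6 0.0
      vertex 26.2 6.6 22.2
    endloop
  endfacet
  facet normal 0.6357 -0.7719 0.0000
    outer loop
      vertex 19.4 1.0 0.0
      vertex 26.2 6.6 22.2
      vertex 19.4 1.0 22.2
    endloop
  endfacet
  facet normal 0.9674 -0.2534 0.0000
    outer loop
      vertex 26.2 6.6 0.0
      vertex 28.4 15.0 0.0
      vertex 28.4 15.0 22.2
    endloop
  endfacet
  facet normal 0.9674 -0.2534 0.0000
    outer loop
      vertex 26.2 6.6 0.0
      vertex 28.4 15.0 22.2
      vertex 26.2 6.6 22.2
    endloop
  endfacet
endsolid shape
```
; perimeter-only toolpath
G21 ; units = mm
G90 ; absolute positioning
G28 ; home
; layer 1
G0 Z3.2
G0 X28.4 Y15.0
G1 X25.2 Y23.2
G1 X17.8 Y27.9
G1 X9.0 Y27.4
G1 X2.2 Y21.8
G1 X0.0 Y13.4
G1 X3.2 Y5.2
G1 X10.6 Y0.5
G1 X19.4 Y1.0
G1 X26.2 Y6.6
G1 X28.4 Y15.0
; layer 2
G0 Z6.3
G0 X28.4 Y15.0
G1 X25.2 Y23.2
G1 X17.8 Y27.9
G1 X9.0 Y27.4
G1 X2.2 Y21.8
G1 X0.0 Y13.4
G1 X3.2 Y5.2
G1 X10.6 Y0.5
G1 X19.4 Y1.0
G1 X26.2 Y6.6
G1 X28.4 Y15.0
; layer 3
G0 Z9.5
G0 X28.4 Y15.0
G1 X25.2 Y23.2
G1 X17.8 Y27.9
G1 X9.0 Y27.4
G1 X2.2 Y21.8
G1 X0.0 Y13.4
G1 X3.2 Y5.2
G1 X10.6 Y0.5
G1 X19.4 Y1.0
G1 X26.2 Y6.6
G1 X28.4 Y15.0
; layer 4
G0 Z12.7
G0 X28.4 Y15.0
G1 X25.2 Y23.2
G1 X17.8 Y27.9
G1 X9.0 Y27.4
G1 X2.2 Y21.8
G1 X0.0 Y13.4
G1 X3.2 Y5.2
G1 X10.6 Y0.5
G1 X19.4 Y1.0
G1 X26.2 Y6.6
G1 X28.4 Y15.0
; layer 5
G0 Z15.9
G0 X28.4 Y15.0
G1 X25.2 Y23.2
G1 X17.8 Y27.9
G1 X9.0 Y27.4
G1 X2.2 Y21.8
G1 X0.0 Y13.4
G1 X3.2 Y5.2
G1 X10.6 Y0.5
G1 X19.4 Y1.0
G1 X26.2 Y6.6
G1 X28.4 Y15.0
; layer 6
G0 Z19.0
G0 X28.4 Y15.0
G1 X25.2 Y23.2
G1 X17.8 Y27.9
G1 X9.0 Y27.4
G1 X2.2 Y21.8
G1 X0.0 Y13.4
G1 X3.2 Y5.2
G1 X10.6 Y0.5
G1 X19.4 Y1.0
G1 X26.2 Y6.6
G1 X28.4 Y15.0
; layer 7
G0 Z22.2
G0 X28.4 Y15.0
G1 X25.2 Y23.2
G1 X17.8 Y27.9
G1 X9.0 Y27.4
G1 X2.2 Y21.8
G1 X0.0 Y13.4
G1 X3.2 Y5.2
G1 X10.6 Y0.5
G1 X19.4 Y1.0
G1 X26.2 Y6.6
G1 X28.4 Y15.0
M2 ; end

The solid is a regular 10-sided prism (a cylinder approximated with 10 flat sides), circumscribed radius ≈ 14.2 mm, height ≈ 22.2 mm. Slicing at Δz = 3.2 mm — 7 equal slices spanning the solid's height, so layer i sits at z = i·h/7 — gives 7 non-empty perimeters. Each is a 10-segment closed polygon; G0 lifts to the layer z and rapids to the start vertex, then G1 traces the edges.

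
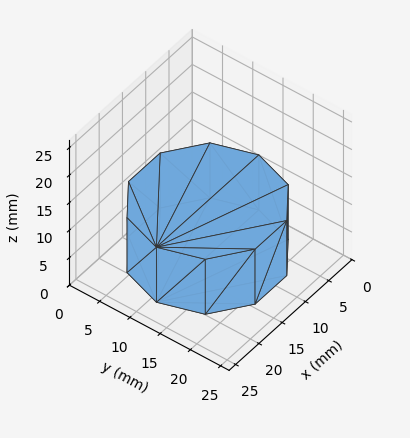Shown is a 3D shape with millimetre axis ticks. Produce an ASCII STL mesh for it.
Reading the render: the shape is a regular 10-sided prism (a cylinder approximated with 10 flat sides), circumscribed radius ≈ 11 mm, height ≈ 10 mm (dimensions read to the nearest mm from the axis ticks). For the STL, each face is triangulated and given an outward normal.

solid part
  facet normal 0.0000 0.0000 -1.0000
    outer loop
      vertex 14.399 21.462 0.000
      vertex 19.899 17.466 0.000
      vertex 22.000 11.000 0.000
    endloop
  endfacet
  facet normal 0.0000 0.0000 -1.0000
    outer loop
      vertex 7.601 21.462 0.000
      vertex 14.399 21.462 0.000
      vertex 22.000 11.000 0.000
    endloop
  endfacet
  facet normal 0.0000 0.0000 -1.0000
    outer loop
      vertex 2.101 17.466 0.000
      vertex 7.601 21.462 0.000
      vertex 22.000 11.000 0.000
    endloop
  endfacet
  facet normal 0.0000 0.0000 -1.0000
    outer loop
      vertex 0.000 11.000 0.000
      vertex 2.101 17.466 0.000
      vertex 22.000 11.000 0.000
    endloop
  endfacet
  facet normal 0.0000 0.0000 -1.0000
    outer loop
      vertex 2.101 4.534 0.000
      vertex 0.000 11.000 0.000
      vertex 22.000 11.000 0.000
    endloop
  endfacet
  facet normal 0.0000 0.0000 -1.0000
    outer loop
      vertex 7.601 0.538 0.000
      vertex 2.101 4.534 0.000
      vertex 22.000 11.000 0.000
    endloop
  endfacet
  facet normal 0.0000 0.0000 -1.0000
    outer loop
      vertex 14.399 0.538 0.000
      vertex 7.601 0.538 0.000
      vertex 22.000 11.000 0.000
    endloop
  endfacet
  facet normal 0.0000 0.0000 -1.0000
    outer loop
      vertex 19.899 4.534 0.000
      vertex 14.399 0.538 0.000
      vertex 22.000 11.000 0.000
    endloop
  endfacet
  facet normal 0.0000 0.0000 1.0000
    outer loop
      vertex 22.000 11.000 10.000
      vertex 19.899 17.466 10.000
      vertex 14.399 21.462 10.000
    endloop
  endfacet
  facet normal 0.0000 0.0000 1.0000
    outer loop
      vertex 22.000 11.000 10.000
      vertex 14.399 21.462 10.000
      vertex 7.601 21.462 10.000
    endloop
  endfacet
  facet normal 0.0000 0.0000 1.0000
    outer loop
      vertex 22.000 11.000 10.000
      vertex 7.601 21.462 10.000
      vertex 2.101 17.466 10.000
    endloop
  endfacet
  facet normal 0.0000 0.0000 1.0000
    outer loop
      vertex 22.000 11.000 10.000
      vertex 2.101 17.466 10.000
      vertex 0.000 11.000 10.000
    endloop
  endfacet
  facet normal 0.0000 0.0000 1.0000
    outer loop
      vertex 22.000 11.000 10.000
      vertex 0.000 11.000 10.000
      vertex 2.101 4.534 10.000
    endloop
  endfacet
  facet normal 0.0000 0.0000 1.0000
    outer loop
      vertex 22.000 11.000 10.000
      vertex 2.101 4.534 10.000
      vertex 7.601 0.538 10.000
    endloop
  endfacet
  facet normal 0.0000 0.0000 1.0000
    outer loop
      vertex 22.000 11.000 10.000
      vertex 7.601 0.538 10.000
      vertex 14.399 0.538 10.000
    endloop
  endfacet
  facet normal 0.0000 0.0000 1.0000
    outer loop
      vertex 22.000 11.000 10.000
      vertex 14.399 0.538 10.000
      vertex 19.899 4.534 10.000
    endloop
  endfacet
  facet normal 0.9511 0.3090 0.0000
    outer loop
      vertex 22.000 11.000 0.000
      vertex 19.899 17.466 0.000
      vertex 19.899 17.466 10.000
    endloop
  endfacet
  facet normal 0.9511 0.3090 0.0000
    outer loop
      vertex 22.000 11.000 0.000
      vertex 19.899 17.466 10.000
      vertex 22.000 11.000 10.000
    endloop
  endfacet
  facet normal 0.5878 0.8090 0.0000
    outer loop
      vertex 19.899 17.466 0.000
      vertex 14.399 21.462 0.000
      vertex 14.399 21.462 10.000
    endloop
  endfacet
  facet normal 0.5878 0.8090 0.0000
    outer loop
      vertex 19.899 17.466 0.000
      vertex 14.399 21.462 10.000
      vertex 19.899 17.466 10.000
    endloop
  endfacet
  facet normal 0.0000 1.0000 0.0000
    outer loop
      vertex 14.399 21.462 0.000
      vertex 7.601 21.462 0.000
      vertex 7.601 21.462 10.000
    endloop
  endfacet
  facet normal 0.0000 1.0000 0.0000
    outer loop
      vertex 14.399 21.462 0.000
      vertex 7.601 21.462 10.000
      vertex 14.399 21.462 10.000
    endloop
  endfacet
  facet normal -0.5878 0.8090 0.0000
    outer loop
      vertex 7.601 21.462 0.000
      vertex 2.101 17.466 0.000
      vertex 2.101 17.466 10.000
    endloop
  endfacet
  facet normal -0.5878 0.8090 0.0000
    outer loop
      vertex 7.601 21.462 0.000
      vertex 2.101 17.466 10.000
      vertex 7.601 21.462 10.000
    endloop
  endfacet
  facet normal -0.9511 0.3090 0.0000
    outer loop
      vertex 2.101 17.466 0.000
      vertex 0.000 11.000 0.000
      vertex 0.000 11.000 10.000
    endloop
  endfacet
  facet normal -0.9511 0.3090 0.0000
    outer loop
      vertex 2.101 17.466 0.000
      vertex 0.000 11.000 10.000
      vertex 2.101 17.466 10.000
    endloop
  endfacet
  facet normal -0.9511 -0.3090 0.0000
    outer loop
      vertex 0.000 11.000 0.000
      vertex 2.101 4.534 0.000
      vertex 2.101 4.534 10.000
    endloop
  endfacet
  facet normal -0.9511 -0.3090 0.0000
    outer loop
      vertex 0.000 11.000 0.000
      vertex 2.101 4.534 10.000
      vertex 0.000 11.000 10.000
    endloop
  endfacet
  facet normal -0.5878 -0.8090 0.0000
    outer loop
      vertex 2.101 4.534 0.000
      vertex 7.601 0.538 0.000
      vertex 7.601 0.538 10.000
    endloop
  endfacet
  facet normal -0.5878 -0.8090 0.0000
    outer loop
      vertex 2.101 4.534 0.000
      vertex 7.601 0.538 10.000
      vertex 2.101 4.534 10.000
    endloop
  endfacet
  facet normal 0.0000 -1.0000 0.0000
    outer loop
      vertex 7.601 0.538 0.000
      vertex 14.399 0.538 0.000
      vertex 14.399 0.538 10.000
    endloop
  endfacet
  facet normal 0.0000 -1.0000 0.0000
    outer loop
      vertex 7.601 0.538 0.000
      vertex 14.399 0.538 10.000
      vertex 7.601 0.538 10.000
    endloop
  endfacet
  facet normal 0.5878 -0.8090 0.0000
    outer loop
      vertex 14.399 0.538 0.000
      vertex 19.899 4.534 0.000
      vertex 19.899 4.534 10.000
    endloop
  endfacet
  facet normal 0.5878 -0.8090 0.0000
    outer loop
      vertex 14.399 0.538 0.000
      vertex 19.899 4.534 10.000
      vertex 14.399 0.538 10.000
    endloop
  endfacet
  facet normal 0.9511 -0.3090 0.0000
    outer loop
      vertex 19.899 4.534 0.000
      vertex 22.000 11.000 0.000
      vertex 22.000 11.000 10.000
    endloop
  endfacet
  facet normal 0.9511 -0.3090 0.0000
    outer loop
      vertex 19.899 4.534 0.000
      vertex 22.000 11.000 10.000
      vertex 19.899 4.534 10.000
    endloop
  endfacet
endsolid part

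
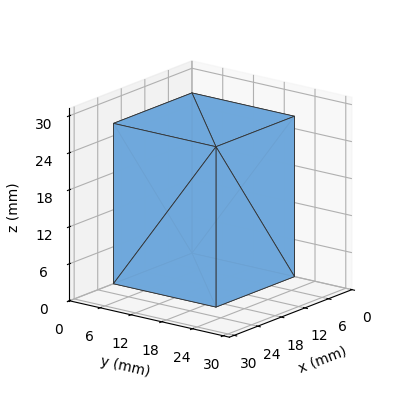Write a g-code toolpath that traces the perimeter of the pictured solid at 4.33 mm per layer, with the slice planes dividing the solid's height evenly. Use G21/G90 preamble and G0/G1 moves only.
Reading the render: the shape is a rectangular box, roughly 20 × 20 mm footprint and 26 mm tall (dimensions read to the nearest mm from the axis ticks). For the g-code, the solid's height is divided into equal slices at the stated Δz and each level perimeter traced with G1 moves after a G0 lift.

; perimeter-only toolpath
G21 ; units = mm
G90 ; absolute positioning
G28 ; home
; layer 1
G0 Z4.33
G0 X0.00 Y0.00
G1 X20.00 Y0.00
G1 X20.00 Y20.00
G1 X0.00 Y20.00
G1 X0.00 Y0.00
; layer 2
G0 Z8.67
G0 X0.00 Y0.00
G1 X20.00 Y0.00
G1 X20.00 Y20.00
G1 X0.00 Y20.00
G1 X0.00 Y0.00
; layer 3
G0 Z13.00
G0 X0.00 Y0.00
G1 X20.00 Y0.00
G1 X20.00 Y20.00
G1 X0.00 Y20.00
G1 X0.00 Y0.00
; layer 4
G0 Z17.33
G0 X0.00 Y0.00
G1 X20.00 Y0.00
G1 X20.00 Y20.00
G1 X0.00 Y20.00
G1 X0.00 Y0.00
; layer 5
G0 Z21.67
G0 X0.00 Y0.00
G1 X20.00 Y0.00
G1 X20.00 Y20.00
G1 X0.00 Y20.00
G1 X0.00 Y0.00
; layer 6
G0 Z26.00
G0 X0.00 Y0.00
G1 X20.00 Y0.00
G1 X20.00 Y20.00
G1 X0.00 Y20.00
G1 X0.00 Y0.00
M2 ; end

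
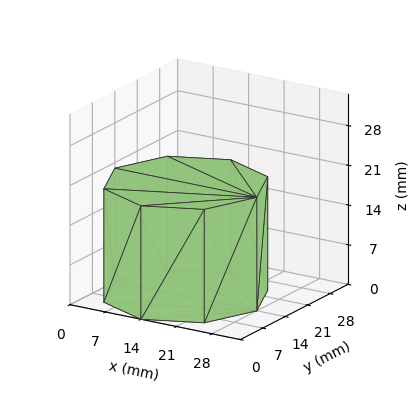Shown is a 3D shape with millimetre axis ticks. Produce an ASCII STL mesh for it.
Reading the render: the shape is a regular 8-sided prism (a cylinder approximated with 8 flat sides), circumscribed radius ≈ 14 mm, height ≈ 20 mm (dimensions read to the nearest mm from the axis ticks). For the STL, each face is triangulated and given an outward normal.

solid part
  facet normal 0.0000 0.0000 -1.0000
    outer loop
      vertex 14.00 28.00 0.00
      vertex 23.90 23.90 0.00
      vertex 28.00 14.00 0.00
    endloop
  endfacet
  facet normal 0.0000 0.0000 -1.0000
    outer loop
      vertex 4.10 23.90 0.00
      vertex 14.00 28.00 0.00
      vertex 28.00 14.00 0.00
    endloop
  endfacet
  facet normal 0.0000 0.0000 -1.0000
    outer loop
      vertex 0.00 14.00 0.00
      vertex 4.10 23.90 0.00
      vertex 28.00 14.00 0.00
    endloop
  endfacet
  facet normal 0.0000 0.0000 -1.0000
    outer loop
      vertex 4.10 4.10 0.00
      vertex 0.00 14.00 0.00
      vertex 28.00 14.00 0.00
    endloop
  endfacet
  facet normal 0.0000 0.0000 -1.0000
    outer loop
      vertex 14.00 0.00 0.00
      vertex 4.10 4.10 0.00
      vertex 28.00 14.00 0.00
    endloop
  endfacet
  facet normal 0.0000 0.0000 -1.0000
    outer loop
      vertex 23.90 4.10 0.00
      vertex 14.00 0.00 0.00
      vertex 28.00 14.00 0.00
    endloop
  endfacet
  facet normal 0.0000 0.0000 1.0000
    outer loop
      vertex 28.00 14.00 20.00
      vertex 23.90 23.90 20.00
      vertex 14.00 28.00 20.00
    endloop
  endfacet
  facet normal 0.0000 0.0000 1.0000
    outer loop
      vertex 28.00 14.00 20.00
      vertex 14.00 28.00 20.00
      vertex 4.10 23.90 20.00
    endloop
  endfacet
  facet normal 0.0000 0.0000 1.0000
    outer loop
      vertex 28.00 14.00 20.00
      vertex 4.10 23.90 20.00
      vertex 0.00 14.00 20.00
    endloop
  endfacet
  facet normal 0.0000 0.0000 1.0000
    outer loop
      vertex 28.00 14.00 20.00
      vertex 0.00 14.00 20.00
      vertex 4.10 4.10 20.00
    endloop
  endfacet
  facet normal 0.0000 0.0000 1.0000
    outer loop
      vertex 28.00 14.00 20.00
      vertex 4.10 4.10 20.00
      vertex 14.00 0.00 20.00
    endloop
  endfacet
  facet normal 0.0000 0.0000 1.0000
    outer loop
      vertex 28.00 14.00 20.00
      vertex 14.00 0.00 20.00
      vertex 23.90 4.10 20.00
    endloop
  endfacet
  facet normal 0.9239 0.3826 0.0000
    outer loop
      vertex 28.00 14.00 0.00
      vertex 23.90 23.90 0.00
      vertex 23.90 23.90 20.00
    endloop
  endfacet
  facet normal 0.9239 0.3826 0.0000
    outer loop
      vertex 28.00 14.00 0.00
      vertex 23.90 23.90 20.00
      vertex 28.00 14.00 20.00
    endloop
  endfacet
  facet normal 0.3826 0.9239 0.0000
    outer loop
      vertex 23.90 23.90 0.00
      vertex 14.00 28.00 0.00
      vertex 14.00 28.00 20.00
    endloop
  endfacet
  facet normal 0.3826 0.9239 0.0000
    outer loop
      vertex 23.90 23.90 0.00
      vertex 14.00 28.00 20.00
      vertex 23.90 23.90 20.00
    endloop
  endfacet
  facet normal -0.3826 0.9239 0.0000
    outer loop
      vertex 14.00 28.00 0.00
      vertex 4.10 23.90 0.00
      vertex 4.10 23.90 20.00
    endloop
  endfacet
  facet normal -0.3826 0.9239 0.0000
    outer loop
      vertex 14.00 28.00 0.00
      vertex 4.10 23.90 20.00
      vertex 14.00 28.00 20.00
    endloop
  endfacet
  facet normal -0.9239 0.3826 0.0000
    outer loop
      vertex 4.10 23.90 0.00
      vertex 0.00 14.00 0.00
      vertex 0.00 14.00 20.00
    endloop
  endfacet
  facet normal -0.9239 0.3826 0.0000
    outer loop
      vertex 4.10 23.90 0.00
      vertex 0.00 14.00 20.00
      vertex 4.10 23.90 20.00
    endloop
  endfacet
  facet normal -0.9239 -0.3826 0.0000
    outer loop
      vertex 0.00 14.00 0.00
      vertex 4.10 4.10 0.00
      vertex 4.10 4.10 20.00
    endloop
  endfacet
  facet normal -0.9239 -0.3826 0.0000
    outer loop
      vertex 0.00 14.00 0.00
      vertex 4.10 4.10 20.00
      vertex 0.00 14.00 20.00
    endloop
  endfacet
  facet normal -0.3826 -0.9239 0.0000
    outer loop
      vertex 4.10 4.10 0.00
      vertex 14.00 0.00 0.00
      vertex 14.00 0.00 20.00
    endloop
  endfacet
  facet normal -0.3826 -0.9239 0.0000
    outer loop
      vertex 4.10 4.10 0.00
      vertex 14.00 0.00 20.00
      vertex 4.10 4.10 20.00
    endloop
  endfacet
  facet normal 0.3826 -0.9239 0.0000
    outer loop
      vertex 14.00 0.00 0.00
      vertex 23.90 4.10 0.00
      vertex 23.90 4.10 20.00
    endloop
  endfacet
  facet normal 0.3826 -0.9239 0.0000
    outer loop
      vertex 14.00 0.00 0.00
      vertex 23.90 4.10 20.00
      vertex 14.00 0.00 20.00
    endloop
  endfacet
  facet normal 0.9239 -0.3826 0.0000
    outer loop
      vertex 23.90 4.10 0.00
      vertex 28.00 14.00 0.00
      vertex 28.00 14.00 20.00
    endloop
  endfacet
  facet normal 0.9239 -0.3826 0.0000
    outer loop
      vertex 23.90 4.10 0.00
      vertex 28.00 14.00 20.00
      vertex 23.90 4.10 20.00
    endloop
  endfacet
endsolid part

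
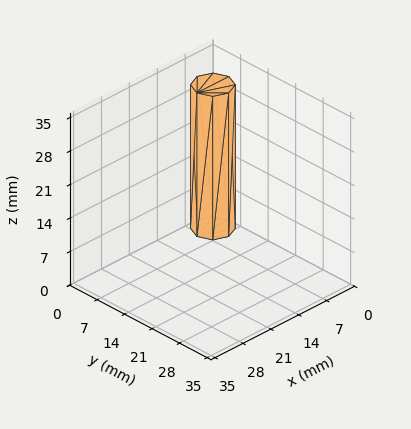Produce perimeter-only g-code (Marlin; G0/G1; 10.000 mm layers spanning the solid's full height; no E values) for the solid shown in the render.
Reading the render: the shape is a regular 8-sided prism (a cylinder approximated with 8 flat sides), circumscribed radius ≈ 4 mm, height ≈ 30 mm (dimensions read to the nearest mm from the axis ticks). For the g-code, the solid's height is divided into equal slices at the stated Δz and each level perimeter traced with G1 moves after a G0 lift.

; perimeter-only toolpath
G21 ; units = mm
G90 ; absolute positioning
G28 ; home
; layer 1
G0 Z10.000
G0 X8.000 Y4.000
G1 X6.828 Y6.828
G1 X4.000 Y8.000
G1 X1.172 Y6.828
G1 X0.000 Y4.000
G1 X1.172 Y1.172
G1 X4.000 Y0.000
G1 X6.828 Y1.172
G1 X8.000 Y4.000
; layer 2
G0 Z20.000
G0 X8.000 Y4.000
G1 X6.828 Y6.828
G1 X4.000 Y8.000
G1 X1.172 Y6.828
G1 X0.000 Y4.000
G1 X1.172 Y1.172
G1 X4.000 Y0.000
G1 X6.828 Y1.172
G1 X8.000 Y4.000
; layer 3
G0 Z30.000
G0 X8.000 Y4.000
G1 X6.828 Y6.828
G1 X4.000 Y8.000
G1 X1.172 Y6.828
G1 X0.000 Y4.000
G1 X1.172 Y1.172
G1 X4.000 Y0.000
G1 X6.828 Y1.172
G1 X8.000 Y4.000
M2 ; end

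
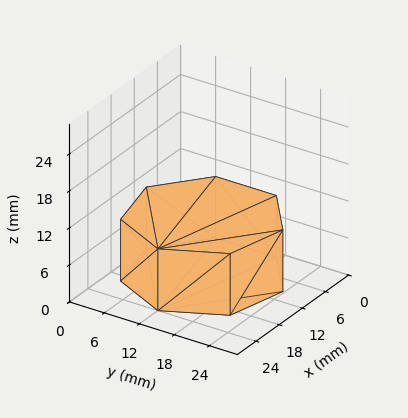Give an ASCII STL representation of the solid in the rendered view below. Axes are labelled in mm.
Reading the render: the shape is a regular 7-sided prism (a cylinder approximated with 7 flat sides), circumscribed radius ≈ 12 mm, height ≈ 10 mm (dimensions read to the nearest mm from the axis ticks). For the STL, each face is triangulated and given an outward normal.

solid part
  facet normal 0.0000 0.0000 -1.0000
    outer loop
      vertex 9.330 23.699 0.000
      vertex 19.482 21.382 0.000
      vertex 24.000 12.000 0.000
    endloop
  endfacet
  facet normal 0.0000 0.0000 -1.0000
    outer loop
      vertex 1.188 17.207 0.000
      vertex 9.330 23.699 0.000
      vertex 24.000 12.000 0.000
    endloop
  endfacet
  facet normal 0.0000 0.0000 -1.0000
    outer loop
      vertex 1.188 6.793 0.000
      vertex 1.188 17.207 0.000
      vertex 24.000 12.000 0.000
    endloop
  endfacet
  facet normal 0.0000 0.0000 -1.0000
    outer loop
      vertex 9.330 0.301 0.000
      vertex 1.188 6.793 0.000
      vertex 24.000 12.000 0.000
    endloop
  endfacet
  facet normal 0.0000 0.0000 -1.0000
    outer loop
      vertex 19.482 2.618 0.000
      vertex 9.330 0.301 0.000
      vertex 24.000 12.000 0.000
    endloop
  endfacet
  facet normal 0.0000 0.0000 1.0000
    outer loop
      vertex 24.000 12.000 10.000
      vertex 19.482 21.382 10.000
      vertex 9.330 23.699 10.000
    endloop
  endfacet
  facet normal 0.0000 0.0000 1.0000
    outer loop
      vertex 24.000 12.000 10.000
      vertex 9.330 23.699 10.000
      vertex 1.188 17.207 10.000
    endloop
  endfacet
  facet normal 0.0000 0.0000 1.0000
    outer loop
      vertex 24.000 12.000 10.000
      vertex 1.188 17.207 10.000
      vertex 1.188 6.793 10.000
    endloop
  endfacet
  facet normal 0.0000 0.0000 1.0000
    outer loop
      vertex 24.000 12.000 10.000
      vertex 1.188 6.793 10.000
      vertex 9.330 0.301 10.000
    endloop
  endfacet
  facet normal 0.0000 0.0000 1.0000
    outer loop
      vertex 24.000 12.000 10.000
      vertex 9.330 0.301 10.000
      vertex 19.482 2.618 10.000
    endloop
  endfacet
  facet normal 0.9010 0.4339 0.0000
    outer loop
      vertex 24.000 12.000 0.000
      vertex 19.482 21.382 0.000
      vertex 19.482 21.382 10.000
    endloop
  endfacet
  facet normal 0.9010 0.4339 0.0000
    outer loop
      vertex 24.000 12.000 0.000
      vertex 19.482 21.382 10.000
      vertex 24.000 12.000 10.000
    endloop
  endfacet
  facet normal 0.2225 0.9749 0.0000
    outer loop
      vertex 19.482 21.382 0.000
      vertex 9.330 23.699 0.000
      vertex 9.330 23.699 10.000
    endloop
  endfacet
  facet normal 0.2225 0.9749 0.0000
    outer loop
      vertex 19.482 21.382 0.000
      vertex 9.330 23.699 10.000
      vertex 19.482 21.382 10.000
    endloop
  endfacet
  facet normal -0.6234 0.7819 0.0000
    outer loop
      vertex 9.330 23.699 0.000
      vertex 1.188 17.207 0.000
      vertex 1.188 17.207 10.000
    endloop
  endfacet
  facet normal -0.6234 0.7819 0.0000
    outer loop
      vertex 9.330 23.699 0.000
      vertex 1.188 17.207 10.000
      vertex 9.330 23.699 10.000
    endloop
  endfacet
  facet normal -1.0000 0.0000 0.0000
    outer loop
      vertex 1.188 17.207 0.000
      vertex 1.188 6.793 0.000
      vertex 1.188 6.793 10.000
    endloop
  endfacet
  facet normal -1.0000 0.0000 0.0000
    outer loop
      vertex 1.188 17.207 0.000
      vertex 1.188 6.793 10.000
      vertex 1.188 17.207 10.000
    endloop
  endfacet
  facet normal -0.6234 -0.7819 0.0000
    outer loop
      vertex 1.188 6.793 0.000
      vertex 9.330 0.301 0.000
      vertex 9.330 0.301 10.000
    endloop
  endfacet
  facet normal -0.6234 -0.7819 0.0000
    outer loop
      vertex 1.188 6.793 0.000
      vertex 9.330 0.301 10.000
      vertex 1.188 6.793 10.000
    endloop
  endfacet
  facet normal 0.2225 -0.9749 0.0000
    outer loop
      vertex 9.330 0.301 0.000
      vertex 19.482 2.618 0.000
      vertex 19.482 2.618 10.000
    endloop
  endfacet
  facet normal 0.2225 -0.9749 0.0000
    outer loop
      vertex 9.330 0.301 0.000
      vertex 19.482 2.618 10.000
      vertex 9.330 0.301 10.000
    endloop
  endfacet
  facet normal 0.9010 -0.4339 0.0000
    outer loop
      vertex 19.482 2.618 0.000
      vertex 24.000 12.000 0.000
      vertex 24.000 12.000 10.000
    endloop
  endfacet
  facet normal 0.9010 -0.4339 0.0000
    outer loop
      vertex 19.482 2.618 0.000
      vertex 24.000 12.000 10.000
      vertex 19.482 2.618 10.000
    endloop
  endfacet
endsolid part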